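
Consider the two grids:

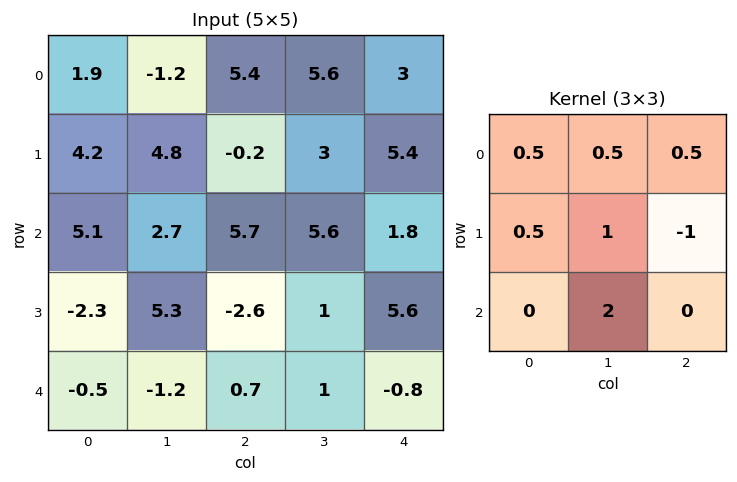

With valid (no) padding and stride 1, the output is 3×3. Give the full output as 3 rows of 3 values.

Output[0,0]: The receptive field on the input at this output position is [1.9 -1.2 5.4 / 4.2 4.8 -0.2 / 5.1 2.7 5.7]. Elementwise product with the kernel and sum: 1.9·0.5 + -1.2·0.5 + 5.4·0.5 + 4.2·0.5 + 4.8·1 + -0.2·-1 + 2.7·2.
Output[0,1]: The receptive field on the input at this output position is [-1.2 5.4 5.6 / 4.8 -0.2 3 / 2.7 5.7 5.6]. Elementwise product with the kernel and sum: -1.2·0.5 + 5.4·0.5 + 5.6·0.5 + 4.8·0.5 + -0.2·1 + 3·-1 + 5.7·2.

15.55 15.5 15.7
14.55 0.05 12.75
11.1 7.45 2.65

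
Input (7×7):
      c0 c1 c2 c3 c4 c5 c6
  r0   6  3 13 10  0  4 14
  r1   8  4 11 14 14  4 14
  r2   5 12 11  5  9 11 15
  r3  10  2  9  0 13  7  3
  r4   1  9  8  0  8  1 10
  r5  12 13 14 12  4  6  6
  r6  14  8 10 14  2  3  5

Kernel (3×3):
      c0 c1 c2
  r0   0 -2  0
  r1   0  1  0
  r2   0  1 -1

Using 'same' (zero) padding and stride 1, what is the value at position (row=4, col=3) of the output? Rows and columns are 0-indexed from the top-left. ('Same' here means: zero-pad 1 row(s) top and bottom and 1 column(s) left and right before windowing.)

The receptive field on the zero-padded input at this output position is [9 0 13 / 8 0 8 / 14 12 4]. Elementwise product with the kernel and sum: 0·-2 + 0·1 + 12·1 + 4·-1.

8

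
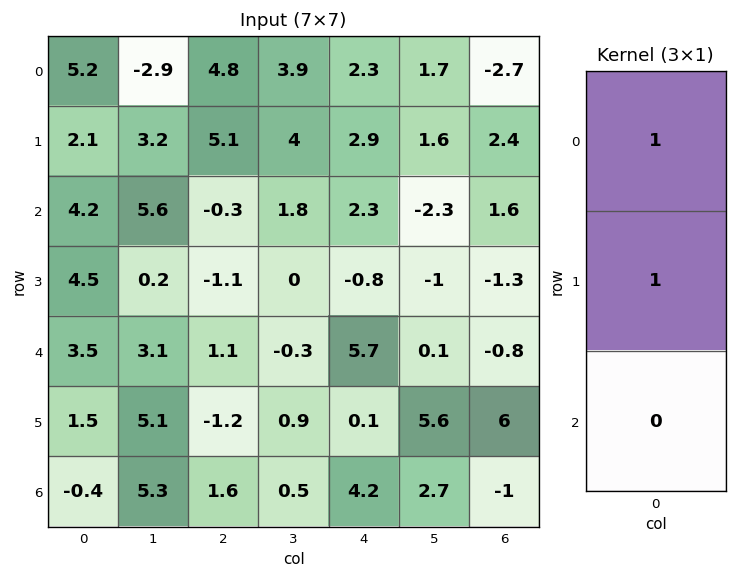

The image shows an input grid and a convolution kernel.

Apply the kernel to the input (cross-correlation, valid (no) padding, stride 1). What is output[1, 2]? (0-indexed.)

4.8

The receptive field on the input at this output position is [5.1 / -0.3 / -1.1]. Elementwise product with the kernel and sum: 5.1·1 + -0.3·1.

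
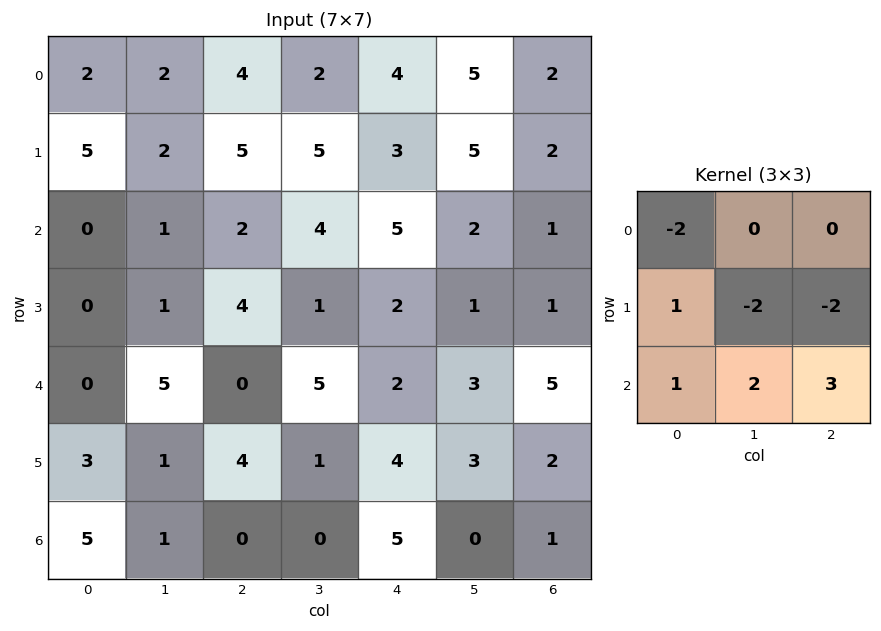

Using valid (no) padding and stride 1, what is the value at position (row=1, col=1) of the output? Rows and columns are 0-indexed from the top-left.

-3

The receptive field on the input at this output position is [2 5 5 / 1 2 4 / 1 4 1]. Elementwise product with the kernel and sum: 2·-2 + 1·1 + 2·-2 + 4·-2 + 1·1 + 4·2 + 1·3.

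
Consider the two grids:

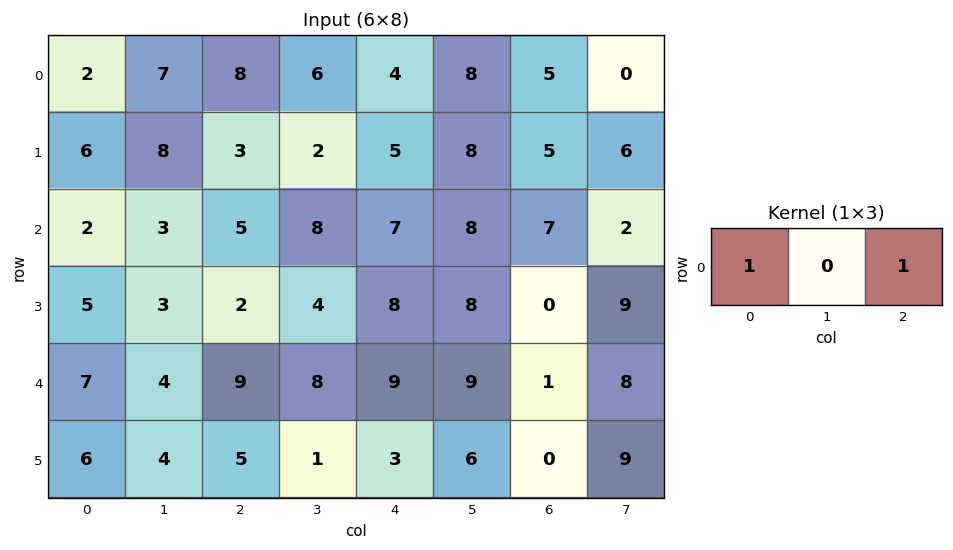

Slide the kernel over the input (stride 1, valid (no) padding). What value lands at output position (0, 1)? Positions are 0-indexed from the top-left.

The receptive field on the input at this output position is [7 8 6]. Elementwise product with the kernel and sum: 7·1 + 6·1.

13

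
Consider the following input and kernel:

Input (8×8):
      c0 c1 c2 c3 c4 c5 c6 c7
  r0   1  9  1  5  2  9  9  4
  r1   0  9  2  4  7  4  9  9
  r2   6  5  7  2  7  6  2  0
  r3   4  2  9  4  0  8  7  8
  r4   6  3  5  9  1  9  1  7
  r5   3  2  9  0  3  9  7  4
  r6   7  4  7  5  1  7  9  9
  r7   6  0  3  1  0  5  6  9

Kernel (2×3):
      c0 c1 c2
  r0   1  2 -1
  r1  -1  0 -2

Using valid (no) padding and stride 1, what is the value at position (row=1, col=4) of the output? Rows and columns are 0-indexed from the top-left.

-5

The receptive field on the input at this output position is [7 4 9 / 7 6 2]. Elementwise product with the kernel and sum: 7·1 + 4·2 + 9·-1 + 7·-1 + 2·-2.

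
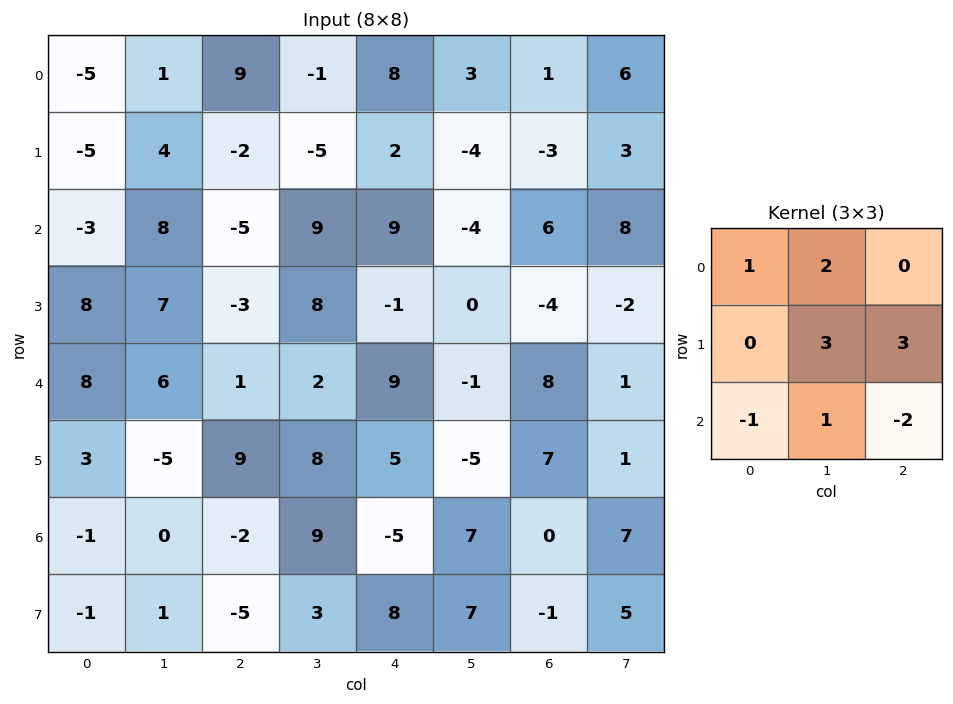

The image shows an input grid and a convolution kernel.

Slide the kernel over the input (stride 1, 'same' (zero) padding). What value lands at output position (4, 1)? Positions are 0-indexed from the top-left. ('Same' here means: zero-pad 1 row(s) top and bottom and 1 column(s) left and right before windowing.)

17

The receptive field on the zero-padded input at this output position is [8 7 -3 / 8 6 1 / 3 -5 9]. Elementwise product with the kernel and sum: 8·1 + 7·2 + 6·3 + 1·3 + 3·-1 + -5·1 + 9·-2.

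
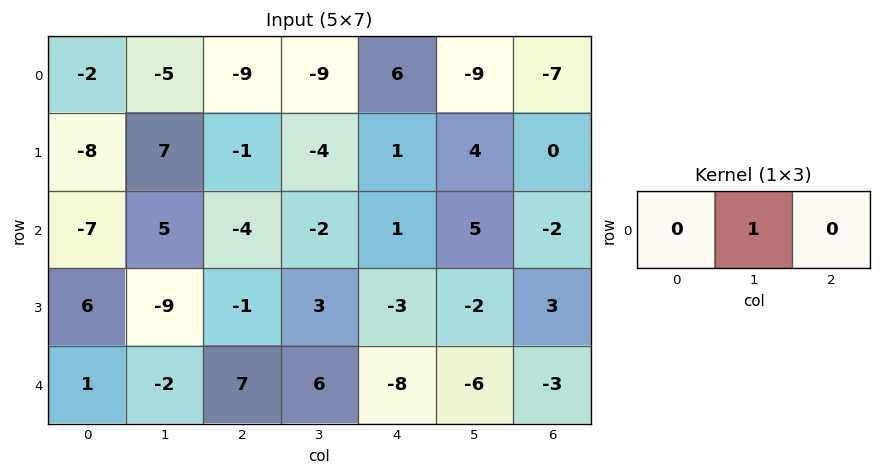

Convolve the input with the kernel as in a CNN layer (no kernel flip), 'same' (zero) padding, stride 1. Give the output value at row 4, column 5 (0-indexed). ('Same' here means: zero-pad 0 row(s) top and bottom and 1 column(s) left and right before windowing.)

The receptive field on the zero-padded input at this output position is [-8 -6 -3]. Elementwise product with the kernel and sum: -6·1.

-6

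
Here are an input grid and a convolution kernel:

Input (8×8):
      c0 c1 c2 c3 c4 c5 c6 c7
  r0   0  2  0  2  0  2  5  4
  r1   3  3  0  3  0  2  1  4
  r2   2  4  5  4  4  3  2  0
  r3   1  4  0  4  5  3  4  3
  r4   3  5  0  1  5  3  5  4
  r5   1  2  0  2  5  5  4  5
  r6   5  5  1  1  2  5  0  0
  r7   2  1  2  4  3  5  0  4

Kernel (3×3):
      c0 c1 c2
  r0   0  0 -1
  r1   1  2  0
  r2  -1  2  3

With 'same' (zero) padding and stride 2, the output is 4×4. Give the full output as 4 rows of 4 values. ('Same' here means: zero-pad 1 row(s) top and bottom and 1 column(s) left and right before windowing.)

15 8 5 24
15 19 25 17
10 5 31 28
15 20 17 7

Output[0,0]: The receptive field on the zero-padded input at this output position is [0 0 0 / 0 0 2 / 0 3 3]. Elementwise product with the kernel and sum: 0·-1 + 0·1 + 0·2 + 0·-1 + 3·2 + 3·3.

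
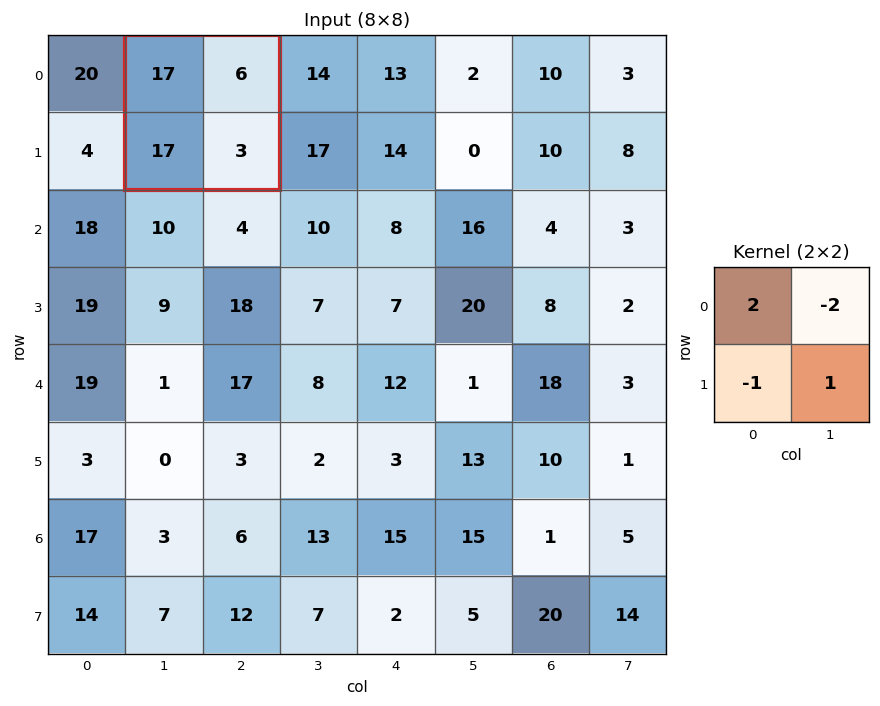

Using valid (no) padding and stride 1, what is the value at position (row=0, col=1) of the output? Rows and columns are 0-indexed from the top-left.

8

The receptive field on the input at this output position is [17 6 / 17 3]. Elementwise product with the kernel and sum: 17·2 + 6·-2 + 17·-1 + 3·1.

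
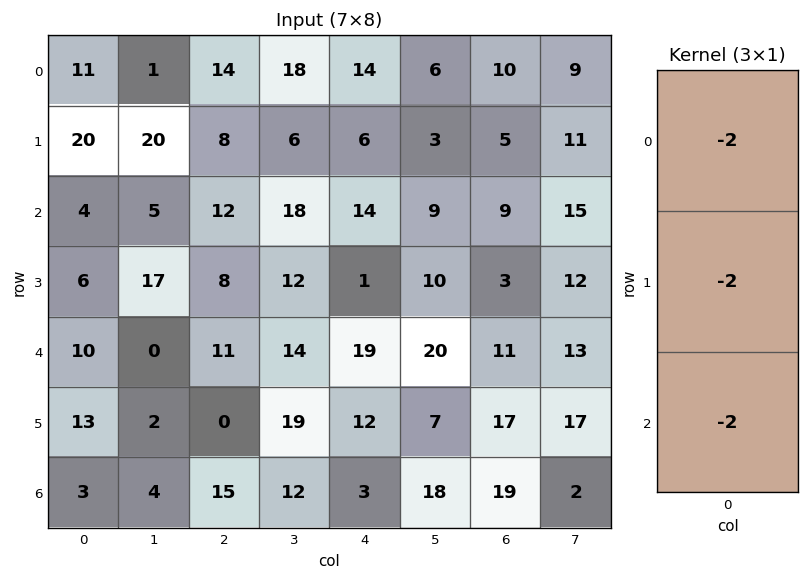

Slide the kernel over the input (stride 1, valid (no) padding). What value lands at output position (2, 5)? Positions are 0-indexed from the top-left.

-78

The receptive field on the input at this output position is [9 / 10 / 20]. Elementwise product with the kernel and sum: 9·-2 + 10·-2 + 20·-2.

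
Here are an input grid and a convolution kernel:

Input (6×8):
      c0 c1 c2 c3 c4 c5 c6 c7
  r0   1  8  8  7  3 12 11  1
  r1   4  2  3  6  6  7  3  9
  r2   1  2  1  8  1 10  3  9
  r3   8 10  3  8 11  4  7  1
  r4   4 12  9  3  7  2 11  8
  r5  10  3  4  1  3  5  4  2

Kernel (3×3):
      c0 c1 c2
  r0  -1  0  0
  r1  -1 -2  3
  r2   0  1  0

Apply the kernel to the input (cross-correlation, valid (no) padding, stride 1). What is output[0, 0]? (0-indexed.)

The receptive field on the input at this output position is [1 8 8 / 4 2 3 / 1 2 1]. Elementwise product with the kernel and sum: 1·-1 + 4·-1 + 2·-2 + 3·3 + 2·1.

2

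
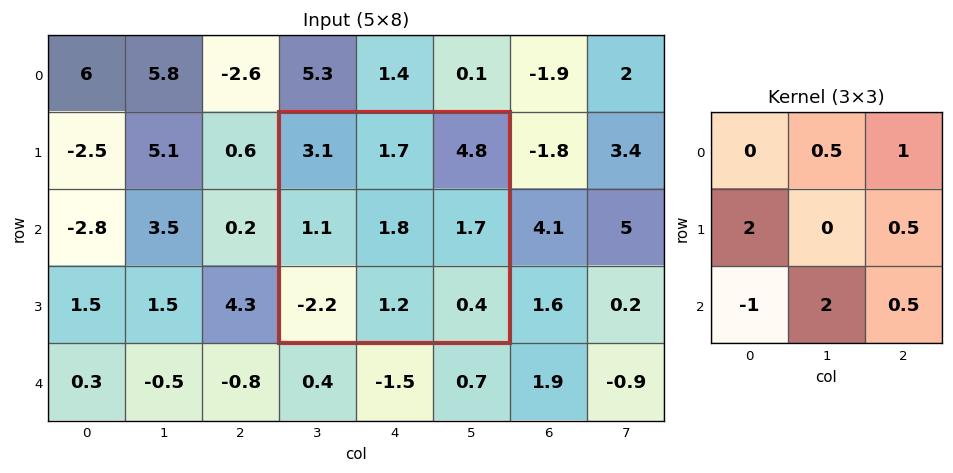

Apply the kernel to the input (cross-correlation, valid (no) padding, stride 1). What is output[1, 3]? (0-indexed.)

13.5

The receptive field on the input at this output position is [3.1 1.7 4.8 / 1.1 1.8 1.7 / -2.2 1.2 0.4]. Elementwise product with the kernel and sum: 1.7·0.5 + 4.8·1 + 1.1·2 + 1.7·0.5 + -2.2·-1 + 1.2·2 + 0.4·0.5.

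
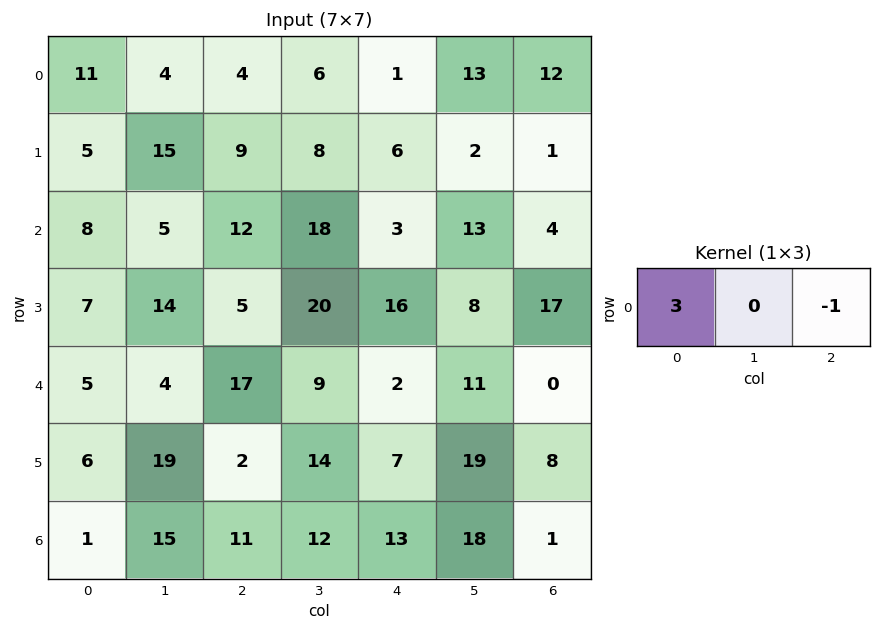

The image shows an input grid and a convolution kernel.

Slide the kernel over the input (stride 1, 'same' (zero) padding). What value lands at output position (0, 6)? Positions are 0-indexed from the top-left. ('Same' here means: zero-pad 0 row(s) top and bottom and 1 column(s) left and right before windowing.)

The receptive field on the zero-padded input at this output position is [13 12 0]. Elementwise product with the kernel and sum: 13·3 + 0·-1.

39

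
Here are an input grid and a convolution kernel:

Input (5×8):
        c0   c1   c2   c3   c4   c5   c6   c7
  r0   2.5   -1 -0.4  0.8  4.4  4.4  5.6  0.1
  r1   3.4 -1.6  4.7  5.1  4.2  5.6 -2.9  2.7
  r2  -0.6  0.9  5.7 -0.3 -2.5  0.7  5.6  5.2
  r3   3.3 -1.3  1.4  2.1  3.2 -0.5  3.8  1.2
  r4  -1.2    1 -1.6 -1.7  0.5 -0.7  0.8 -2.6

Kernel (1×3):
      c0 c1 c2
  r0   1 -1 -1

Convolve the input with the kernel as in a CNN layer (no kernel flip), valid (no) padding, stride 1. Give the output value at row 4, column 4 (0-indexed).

The receptive field on the input at this output position is [0.5 -0.7 0.8]. Elementwise product with the kernel and sum: 0.5·1 + -0.7·-1 + 0.8·-1.

0.4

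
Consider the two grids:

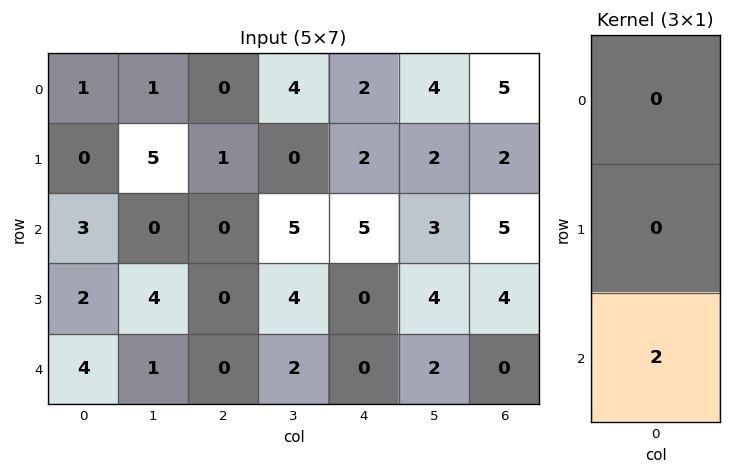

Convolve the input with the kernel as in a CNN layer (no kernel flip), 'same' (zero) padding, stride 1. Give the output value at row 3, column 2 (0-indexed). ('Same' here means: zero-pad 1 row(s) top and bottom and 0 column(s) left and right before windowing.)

0

The receptive field on the zero-padded input at this output position is [0 / 0 / 0]. Elementwise product with the kernel and sum: 0·2.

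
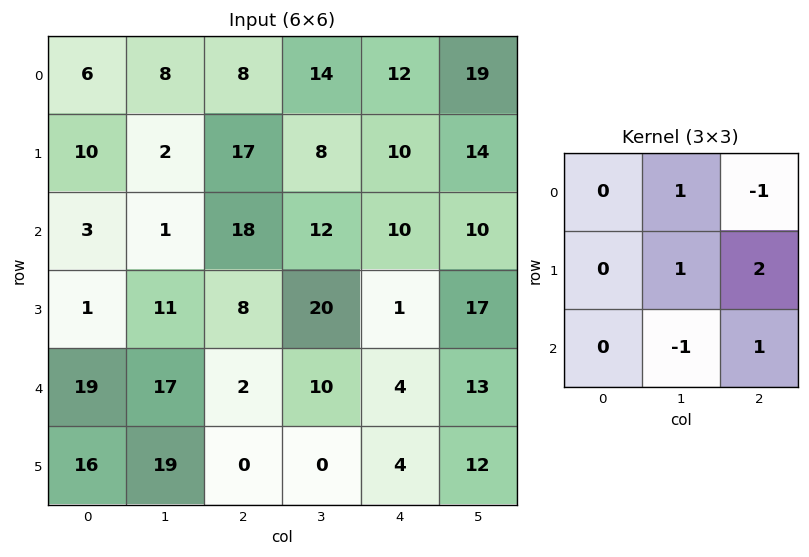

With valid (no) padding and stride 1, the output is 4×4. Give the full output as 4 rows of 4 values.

53 21 28 31
19 63 11 42
-5 62 18 44
5 10 41 22

Output[0,0]: The receptive field on the input at this output position is [6 8 8 / 10 2 17 / 3 1 18]. Elementwise product with the kernel and sum: 8·1 + 8·-1 + 2·1 + 17·2 + 1·-1 + 18·1.
Output[0,1]: The receptive field on the input at this output position is [8 8 14 / 2 17 8 / 1 18 12]. Elementwise product with the kernel and sum: 8·1 + 14·-1 + 17·1 + 8·2 + 18·-1 + 12·1.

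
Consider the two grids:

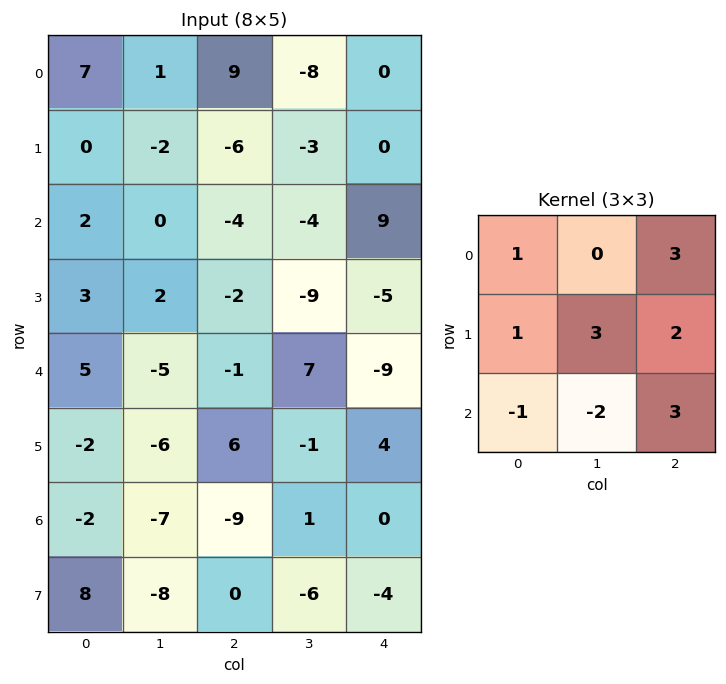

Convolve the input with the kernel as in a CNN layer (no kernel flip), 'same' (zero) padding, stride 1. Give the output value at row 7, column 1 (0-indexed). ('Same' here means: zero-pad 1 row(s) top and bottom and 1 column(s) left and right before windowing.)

The receptive field on the zero-padded input at this output position is [-2 -7 -9 / 8 -8 0 / 0 0 0]. Elementwise product with the kernel and sum: -2·1 + -9·3 + 8·1 + -8·3 + 0·2 + 0·-1 + 0·-2 + 0·3.

-45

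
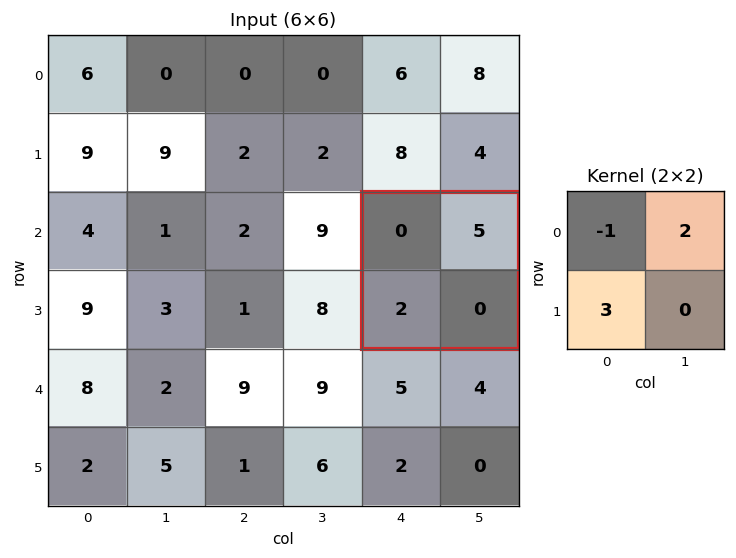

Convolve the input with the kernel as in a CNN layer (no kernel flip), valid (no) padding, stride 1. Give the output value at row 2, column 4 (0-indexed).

The receptive field on the input at this output position is [0 5 / 2 0]. Elementwise product with the kernel and sum: 0·-1 + 5·2 + 2·3.

16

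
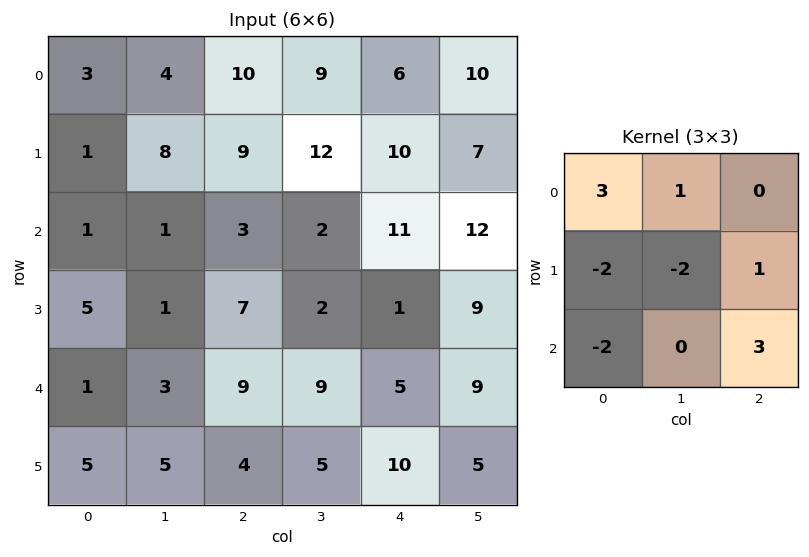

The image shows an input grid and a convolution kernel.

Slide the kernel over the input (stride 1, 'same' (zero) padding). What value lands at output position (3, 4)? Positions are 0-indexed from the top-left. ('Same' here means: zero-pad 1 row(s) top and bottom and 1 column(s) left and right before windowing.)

The receptive field on the zero-padded input at this output position is [2 11 12 / 2 1 9 / 9 5 9]. Elementwise product with the kernel and sum: 2·3 + 11·1 + 2·-2 + 1·-2 + 9·1 + 9·-2 + 9·3.

29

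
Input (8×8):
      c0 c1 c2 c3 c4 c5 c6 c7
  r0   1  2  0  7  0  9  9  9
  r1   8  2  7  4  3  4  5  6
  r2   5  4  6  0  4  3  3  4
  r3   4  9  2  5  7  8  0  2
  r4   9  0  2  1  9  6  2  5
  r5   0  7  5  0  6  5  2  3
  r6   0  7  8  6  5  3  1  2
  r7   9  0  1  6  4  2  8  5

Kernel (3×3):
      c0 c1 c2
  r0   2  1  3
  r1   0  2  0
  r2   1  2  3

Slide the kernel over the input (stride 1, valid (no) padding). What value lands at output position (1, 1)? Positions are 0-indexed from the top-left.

63

The receptive field on the input at this output position is [2 7 4 / 4 6 0 / 9 2 5]. Elementwise product with the kernel and sum: 2·2 + 7·1 + 4·3 + 6·2 + 9·1 + 2·2 + 5·3.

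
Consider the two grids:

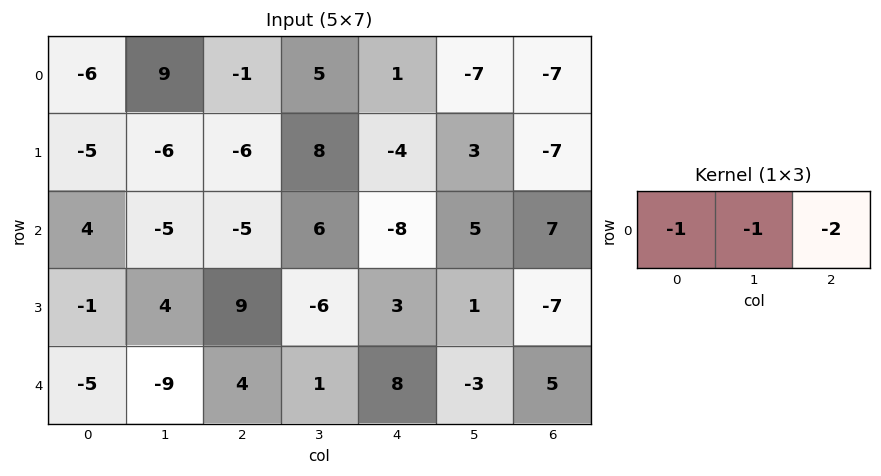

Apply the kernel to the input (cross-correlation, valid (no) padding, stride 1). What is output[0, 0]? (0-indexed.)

-1

The receptive field on the input at this output position is [-6 9 -1]. Elementwise product with the kernel and sum: -6·-1 + 9·-1 + -1·-2.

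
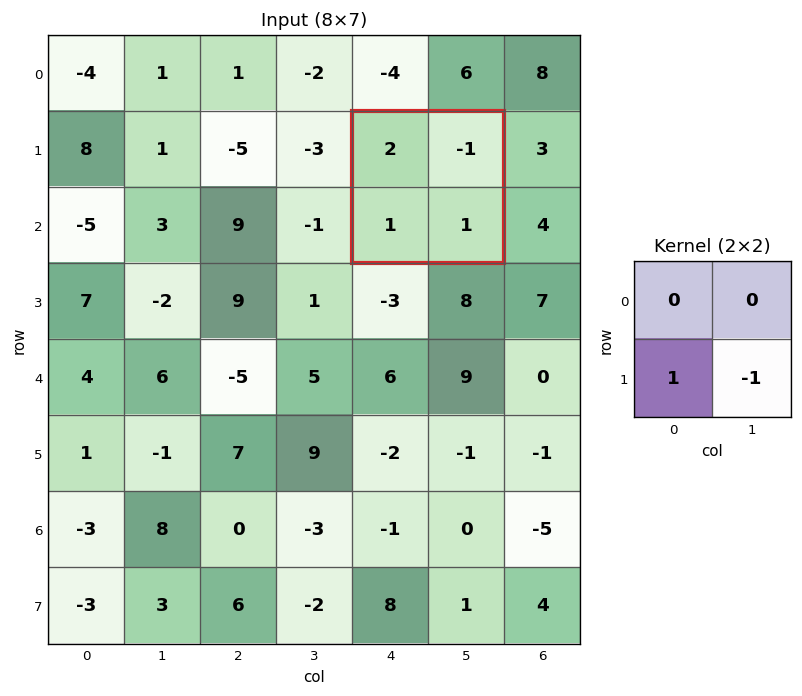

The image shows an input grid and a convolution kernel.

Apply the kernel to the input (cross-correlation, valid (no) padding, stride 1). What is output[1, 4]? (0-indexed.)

0

The receptive field on the input at this output position is [2 -1 / 1 1]. Elementwise product with the kernel and sum: 1·1 + 1·-1.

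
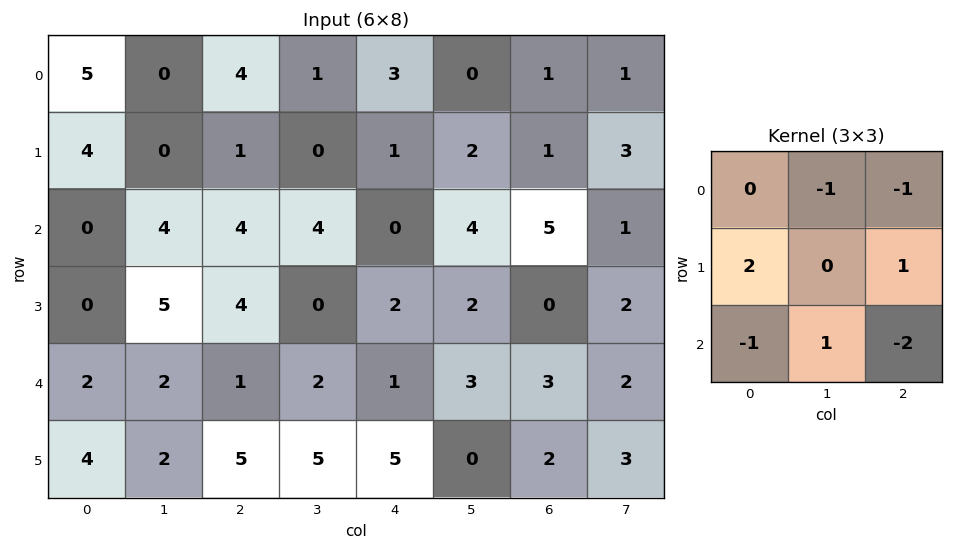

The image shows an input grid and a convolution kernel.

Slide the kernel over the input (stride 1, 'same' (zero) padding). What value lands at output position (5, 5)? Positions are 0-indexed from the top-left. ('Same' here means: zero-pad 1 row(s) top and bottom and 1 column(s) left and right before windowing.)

6

The receptive field on the zero-padded input at this output position is [1 3 3 / 5 0 2 / 0 0 0]. Elementwise product with the kernel and sum: 3·-1 + 3·-1 + 5·2 + 2·1 + 0·-1 + 0·1 + 0·-2.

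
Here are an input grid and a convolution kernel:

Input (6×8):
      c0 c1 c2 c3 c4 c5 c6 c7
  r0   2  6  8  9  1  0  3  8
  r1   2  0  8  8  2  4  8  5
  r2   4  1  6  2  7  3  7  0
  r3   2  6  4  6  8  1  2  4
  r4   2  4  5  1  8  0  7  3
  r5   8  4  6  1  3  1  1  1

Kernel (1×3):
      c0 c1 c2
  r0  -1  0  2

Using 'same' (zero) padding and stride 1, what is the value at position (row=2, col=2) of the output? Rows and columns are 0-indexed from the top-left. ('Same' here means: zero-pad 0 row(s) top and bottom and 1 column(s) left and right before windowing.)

The receptive field on the zero-padded input at this output position is [1 6 2]. Elementwise product with the kernel and sum: 1·-1 + 2·2.

3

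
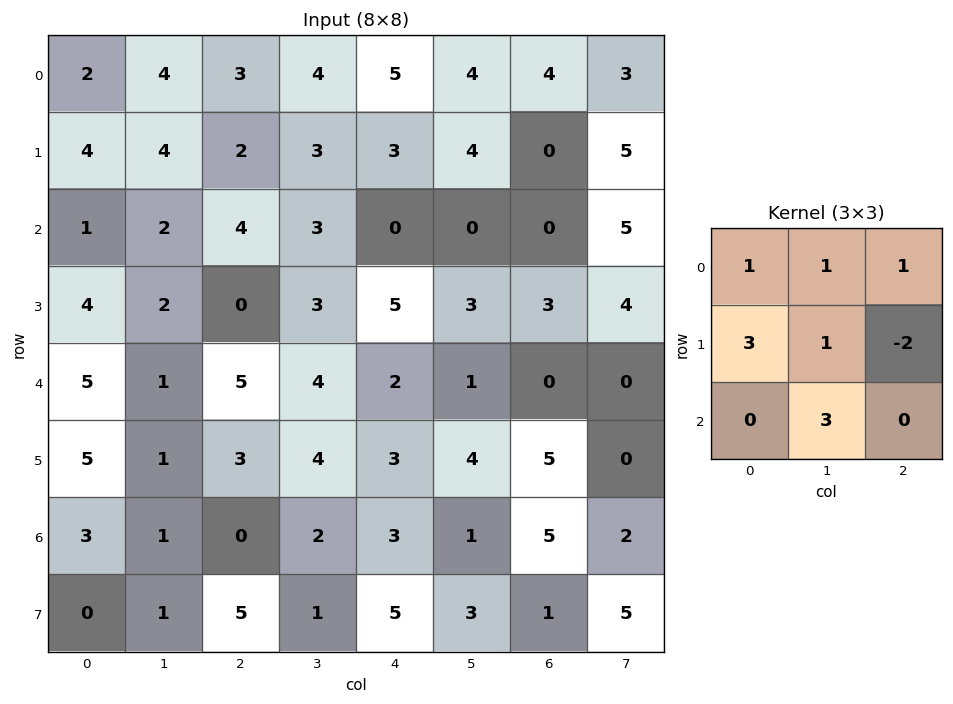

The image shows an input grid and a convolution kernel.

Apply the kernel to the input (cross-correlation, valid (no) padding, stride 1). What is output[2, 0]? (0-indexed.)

24

The receptive field on the input at this output position is [1 2 4 / 4 2 0 / 5 1 5]. Elementwise product with the kernel and sum: 1·1 + 2·1 + 4·1 + 4·3 + 2·1 + 0·-2 + 1·3.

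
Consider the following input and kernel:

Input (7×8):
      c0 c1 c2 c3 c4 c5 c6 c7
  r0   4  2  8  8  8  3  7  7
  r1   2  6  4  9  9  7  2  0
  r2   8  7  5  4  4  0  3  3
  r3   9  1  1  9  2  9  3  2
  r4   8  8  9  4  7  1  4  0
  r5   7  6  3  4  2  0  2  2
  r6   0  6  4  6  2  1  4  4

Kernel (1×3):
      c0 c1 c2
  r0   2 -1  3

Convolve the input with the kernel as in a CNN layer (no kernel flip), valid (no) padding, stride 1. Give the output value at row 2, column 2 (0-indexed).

The receptive field on the input at this output position is [5 4 4]. Elementwise product with the kernel and sum: 5·2 + 4·-1 + 4·3.

18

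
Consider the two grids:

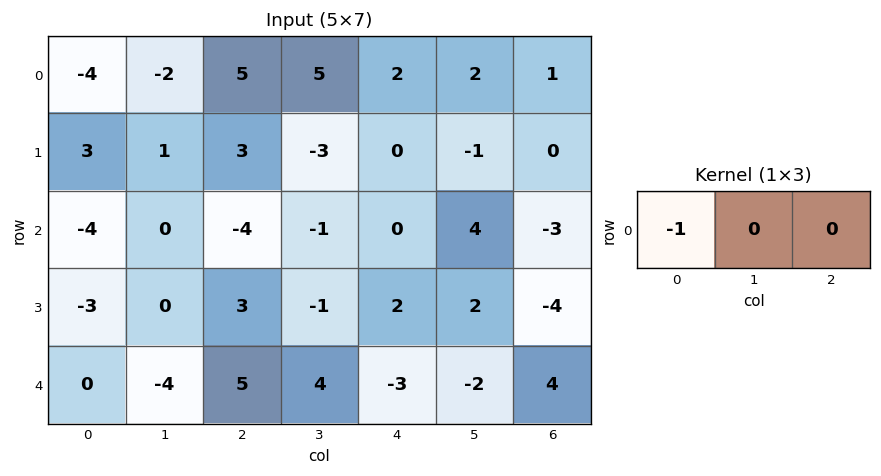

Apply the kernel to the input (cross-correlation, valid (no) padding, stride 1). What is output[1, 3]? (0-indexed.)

3

The receptive field on the input at this output position is [-3 0 -1]. Elementwise product with the kernel and sum: -3·-1.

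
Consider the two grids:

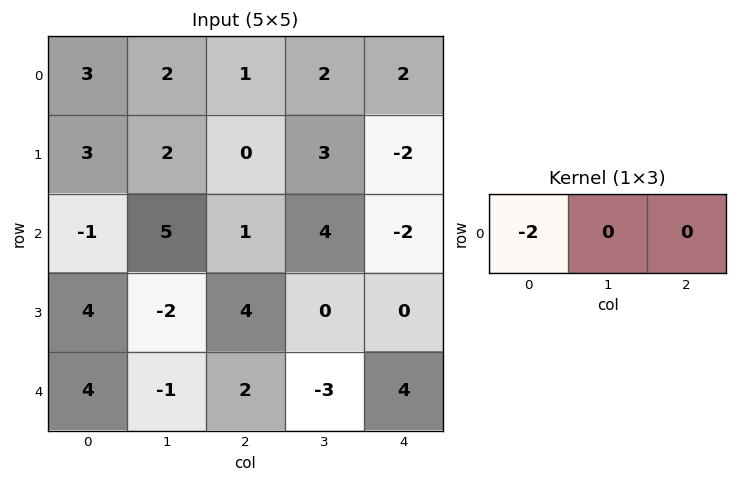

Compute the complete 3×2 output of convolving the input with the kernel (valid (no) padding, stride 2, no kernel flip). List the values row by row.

-6 -2
2 -2
-8 -4

Output[0,0]: The receptive field on the input at this output position is [3 2 1]. Elementwise product with the kernel and sum: 3·-2.
Output[0,1]: The receptive field on the input at this output position is [1 2 2]. Elementwise product with the kernel and sum: 1·-2.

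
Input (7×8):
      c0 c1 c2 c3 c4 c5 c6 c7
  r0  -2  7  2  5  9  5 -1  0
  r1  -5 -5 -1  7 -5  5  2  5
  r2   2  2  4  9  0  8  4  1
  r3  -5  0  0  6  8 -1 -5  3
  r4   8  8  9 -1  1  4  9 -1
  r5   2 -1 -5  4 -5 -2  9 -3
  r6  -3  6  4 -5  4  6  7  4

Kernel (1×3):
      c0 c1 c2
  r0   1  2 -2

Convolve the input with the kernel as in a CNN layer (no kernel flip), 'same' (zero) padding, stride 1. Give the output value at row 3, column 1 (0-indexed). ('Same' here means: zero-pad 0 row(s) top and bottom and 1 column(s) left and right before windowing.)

-5

The receptive field on the zero-padded input at this output position is [-5 0 0]. Elementwise product with the kernel and sum: -5·1 + 0·2 + 0·-2.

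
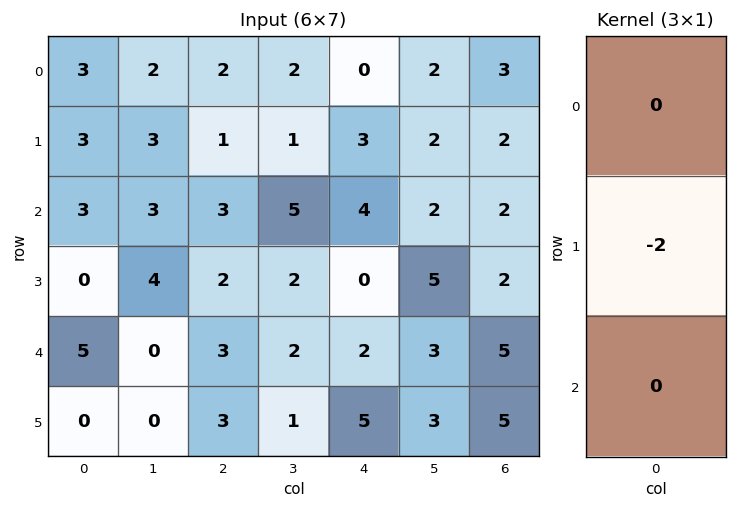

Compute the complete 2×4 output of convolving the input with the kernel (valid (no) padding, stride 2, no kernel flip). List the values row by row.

Output[0,0]: The receptive field on the input at this output position is [3 / 3 / 3]. Elementwise product with the kernel and sum: 3·-2.

-6 -2 -6 -4
0 -4 0 -4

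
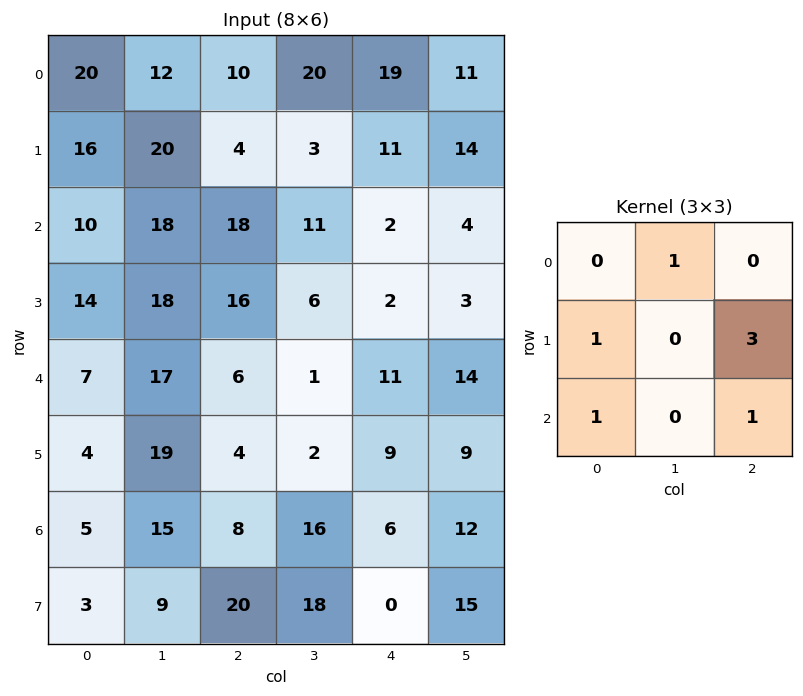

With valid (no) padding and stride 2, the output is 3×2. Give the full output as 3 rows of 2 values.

Output[0,0]: The receptive field on the input at this output position is [20 12 10 / 16 20 4 / 10 18 18]. Elementwise product with the kernel and sum: 12·1 + 16·1 + 4·3 + 10·1 + 18·1.
Output[0,1]: The receptive field on the input at this output position is [10 20 19 / 4 3 11 / 18 11 2]. Elementwise product with the kernel and sum: 20·1 + 4·1 + 11·3 + 18·1 + 2·1.

68 77
93 50
46 46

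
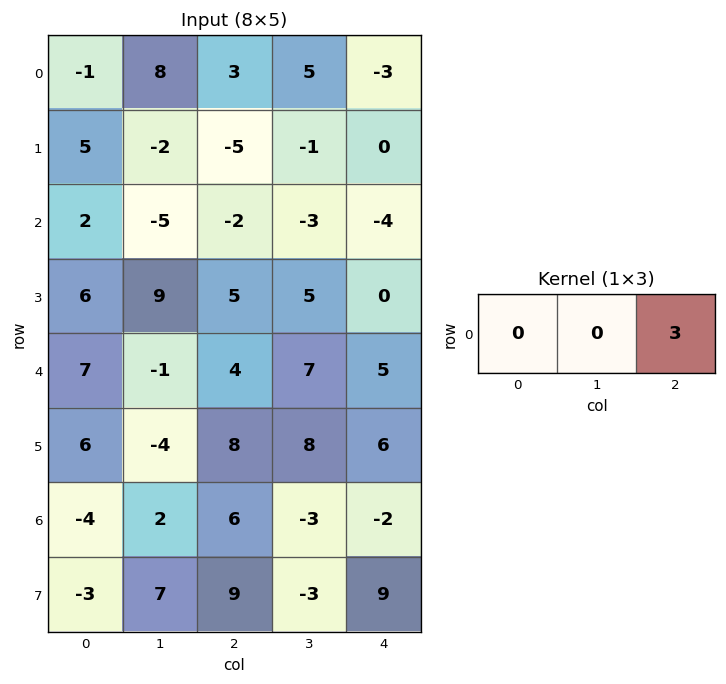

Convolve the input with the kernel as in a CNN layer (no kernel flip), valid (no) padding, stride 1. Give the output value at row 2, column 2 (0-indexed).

The receptive field on the input at this output position is [-2 -3 -4]. Elementwise product with the kernel and sum: -4·3.

-12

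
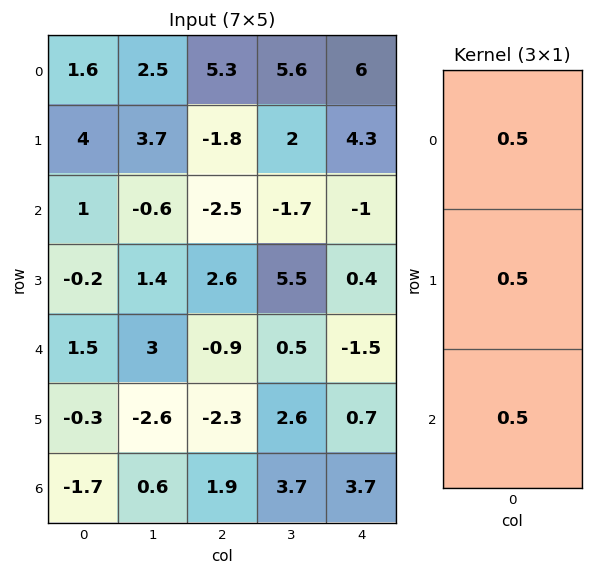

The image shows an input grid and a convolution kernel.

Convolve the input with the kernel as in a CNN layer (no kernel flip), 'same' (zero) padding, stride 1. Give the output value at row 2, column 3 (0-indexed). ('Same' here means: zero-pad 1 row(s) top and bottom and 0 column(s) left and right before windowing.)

2.9

The receptive field on the zero-padded input at this output position is [2 / -1.7 / 5.5]. Elementwise product with the kernel and sum: 2·0.5 + -1.7·0.5 + 5.5·0.5.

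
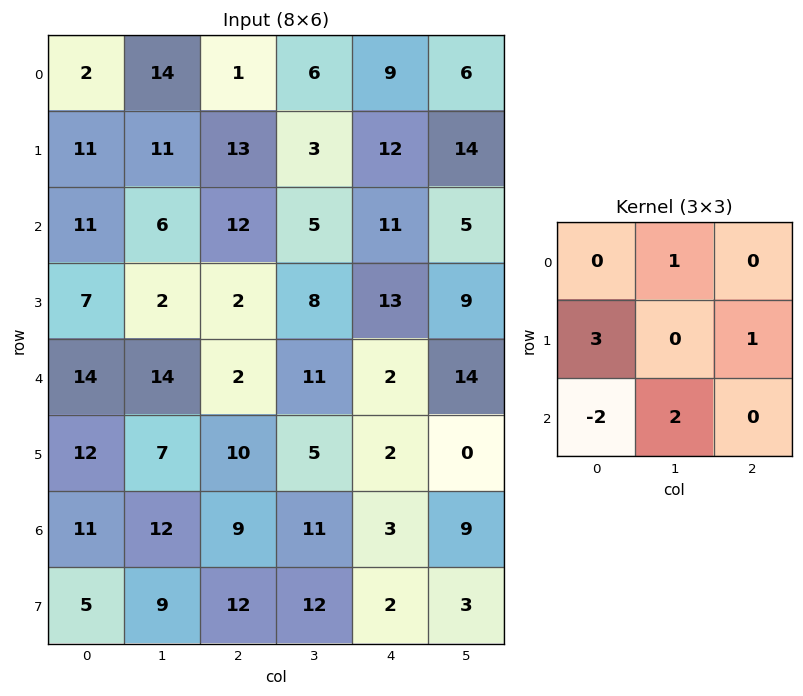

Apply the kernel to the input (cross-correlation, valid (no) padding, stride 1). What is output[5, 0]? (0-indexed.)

The receptive field on the input at this output position is [12 7 10 / 11 12 9 / 5 9 12]. Elementwise product with the kernel and sum: 7·1 + 11·3 + 9·1 + 5·-2 + 9·2.

57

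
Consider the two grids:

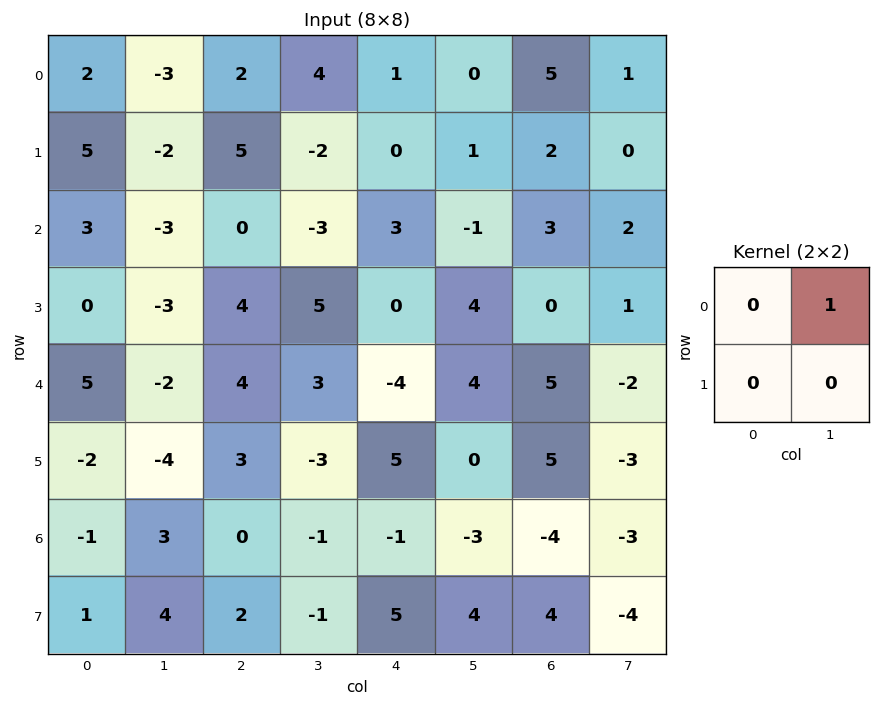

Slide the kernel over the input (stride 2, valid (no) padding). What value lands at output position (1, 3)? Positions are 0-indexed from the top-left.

2

The receptive field on the input at this output position is [3 2 / 0 1]. Elementwise product with the kernel and sum: 2·1.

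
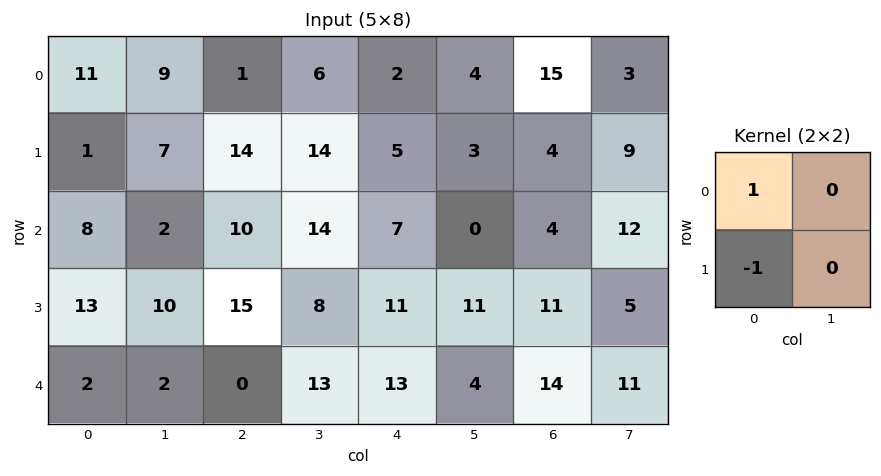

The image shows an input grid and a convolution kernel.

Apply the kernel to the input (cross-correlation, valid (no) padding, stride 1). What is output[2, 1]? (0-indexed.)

-8

The receptive field on the input at this output position is [2 10 / 10 15]. Elementwise product with the kernel and sum: 2·1 + 10·-1.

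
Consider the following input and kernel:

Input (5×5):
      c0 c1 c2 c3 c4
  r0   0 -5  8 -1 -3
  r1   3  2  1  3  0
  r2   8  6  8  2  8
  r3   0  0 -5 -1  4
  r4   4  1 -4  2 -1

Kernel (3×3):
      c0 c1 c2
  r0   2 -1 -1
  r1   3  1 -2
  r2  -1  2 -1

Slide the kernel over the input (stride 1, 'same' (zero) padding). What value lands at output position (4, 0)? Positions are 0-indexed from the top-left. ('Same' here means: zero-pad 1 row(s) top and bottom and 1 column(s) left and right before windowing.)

2

The receptive field on the zero-padded input at this output position is [0 0 0 / 0 4 1 / 0 0 0]. Elementwise product with the kernel and sum: 0·2 + 0·-1 + 0·-1 + 0·3 + 4·1 + 1·-2 + 0·-1 + 0·2 + 0·-1.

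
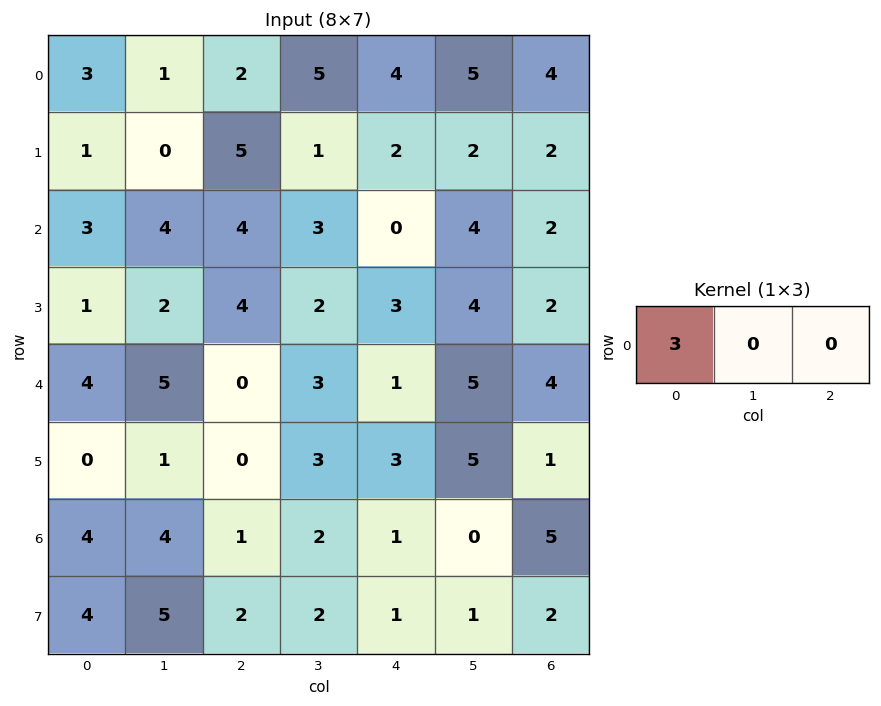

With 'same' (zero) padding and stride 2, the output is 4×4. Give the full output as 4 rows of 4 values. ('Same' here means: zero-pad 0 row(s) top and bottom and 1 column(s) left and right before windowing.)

0 3 15 15
0 12 9 12
0 15 9 15
0 12 6 0

Output[0,0]: The receptive field on the zero-padded input at this output position is [0 3 1]. Elementwise product with the kernel and sum: 0·3.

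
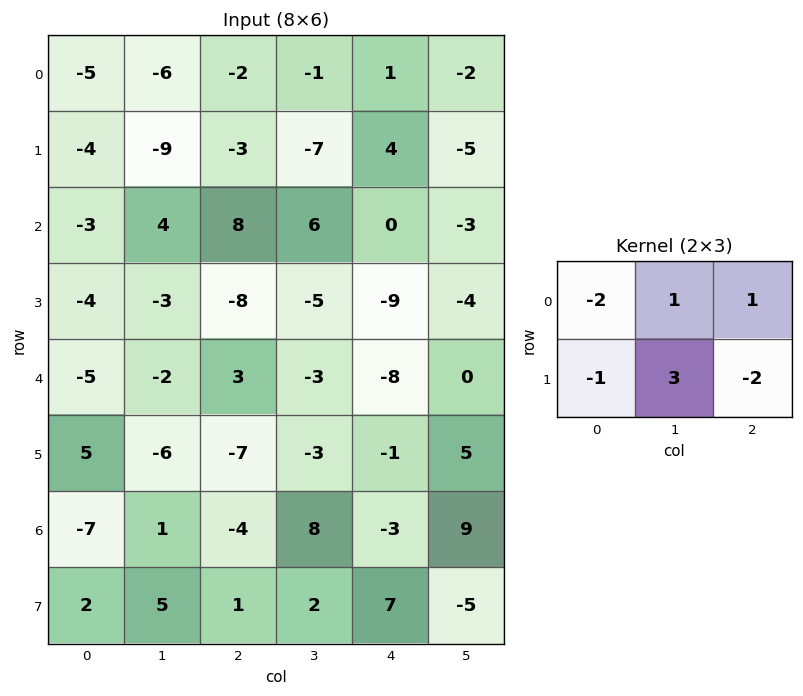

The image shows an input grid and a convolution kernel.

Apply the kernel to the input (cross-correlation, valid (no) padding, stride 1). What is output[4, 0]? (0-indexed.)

2

The receptive field on the input at this output position is [-5 -2 3 / 5 -6 -7]. Elementwise product with the kernel and sum: -5·-2 + -2·1 + 3·1 + 5·-1 + -6·3 + -7·-2.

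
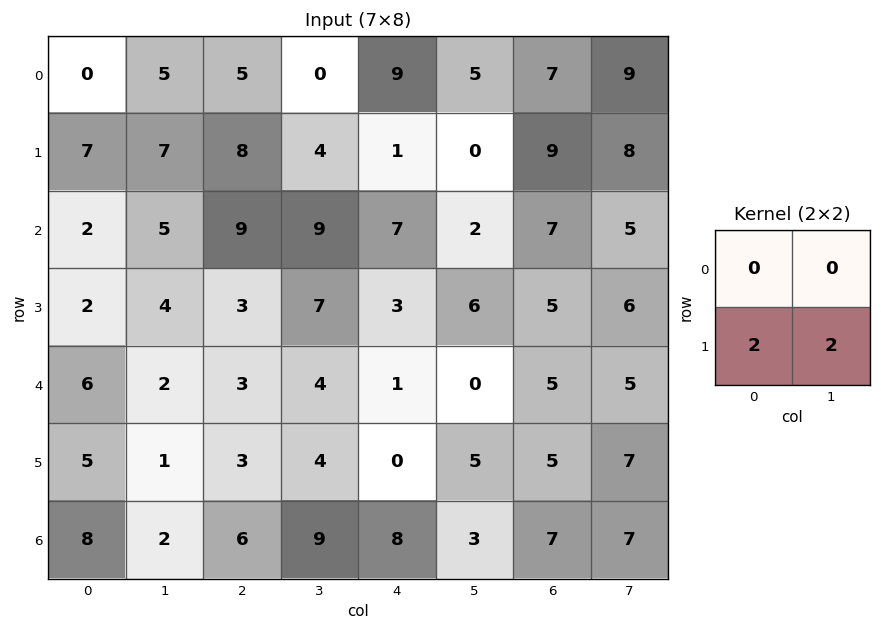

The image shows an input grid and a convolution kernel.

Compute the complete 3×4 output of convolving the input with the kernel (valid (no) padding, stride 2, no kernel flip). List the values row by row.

Output[0,0]: The receptive field on the input at this output position is [0 5 / 7 7]. Elementwise product with the kernel and sum: 7·2 + 7·2.
Output[0,1]: The receptive field on the input at this output position is [5 0 / 8 4]. Elementwise product with the kernel and sum: 8·2 + 4·2.

28 24 2 34
12 20 18 22
12 14 10 24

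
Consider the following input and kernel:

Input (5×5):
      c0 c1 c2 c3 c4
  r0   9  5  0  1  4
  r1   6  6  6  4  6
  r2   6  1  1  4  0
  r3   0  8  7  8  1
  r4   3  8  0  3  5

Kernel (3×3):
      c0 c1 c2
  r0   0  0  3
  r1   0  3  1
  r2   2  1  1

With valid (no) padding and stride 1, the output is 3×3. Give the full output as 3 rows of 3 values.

Output[0,0]: The receptive field on the input at this output position is [9 5 0 / 6 6 6 / 6 1 1]. Elementwise product with the kernel and sum: 0·3 + 6·3 + 6·1 + 6·2 + 1·1 + 1·1.

38 32 36
37 50 53
48 60 33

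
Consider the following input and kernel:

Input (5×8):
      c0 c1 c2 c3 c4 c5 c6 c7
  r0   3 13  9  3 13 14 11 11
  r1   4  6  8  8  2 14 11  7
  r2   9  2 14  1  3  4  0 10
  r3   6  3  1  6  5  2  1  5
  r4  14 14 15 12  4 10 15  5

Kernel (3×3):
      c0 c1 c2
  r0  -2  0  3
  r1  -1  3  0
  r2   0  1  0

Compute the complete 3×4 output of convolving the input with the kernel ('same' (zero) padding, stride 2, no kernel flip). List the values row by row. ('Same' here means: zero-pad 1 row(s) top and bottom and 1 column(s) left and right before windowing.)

Output[0,0]: The receptive field on the zero-padded input at this output position is [0 0 0 / 0 3 13 / 0 4 6]. Elementwise product with the kernel and sum: 0·-2 + 0·3 + 0·-1 + 3·3 + 4·1.
Output[0,1]: The receptive field on the zero-padded input at this output position is [0 0 0 / 13 9 3 / 6 8 8]. Elementwise product with the kernel and sum: 0·-2 + 0·3 + 13·-1 + 9·3 + 8·1.

13 22 38 30
51 53 39 -10
51 43 -6 46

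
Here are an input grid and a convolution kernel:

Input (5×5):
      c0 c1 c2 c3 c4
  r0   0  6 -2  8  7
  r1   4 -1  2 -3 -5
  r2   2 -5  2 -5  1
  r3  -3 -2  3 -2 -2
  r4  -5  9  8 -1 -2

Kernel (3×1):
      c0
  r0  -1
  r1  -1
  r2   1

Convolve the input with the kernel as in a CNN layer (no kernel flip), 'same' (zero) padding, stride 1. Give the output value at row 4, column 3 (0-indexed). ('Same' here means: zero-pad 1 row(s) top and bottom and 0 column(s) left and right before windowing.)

The receptive field on the zero-padded input at this output position is [-2 / -1 / 0]. Elementwise product with the kernel and sum: -2·-1 + -1·-1 + 0·1.

3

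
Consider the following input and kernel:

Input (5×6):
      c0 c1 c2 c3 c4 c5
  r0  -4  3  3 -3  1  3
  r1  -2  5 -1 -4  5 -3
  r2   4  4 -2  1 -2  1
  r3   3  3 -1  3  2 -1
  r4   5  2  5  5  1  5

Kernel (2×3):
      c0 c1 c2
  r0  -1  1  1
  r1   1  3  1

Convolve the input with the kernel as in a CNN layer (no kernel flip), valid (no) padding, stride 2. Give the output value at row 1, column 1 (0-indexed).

The receptive field on the input at this output position is [-2 1 -2 / -1 3 2]. Elementwise product with the kernel and sum: -2·-1 + 1·1 + -2·1 + -1·1 + 3·3 + 2·1.

11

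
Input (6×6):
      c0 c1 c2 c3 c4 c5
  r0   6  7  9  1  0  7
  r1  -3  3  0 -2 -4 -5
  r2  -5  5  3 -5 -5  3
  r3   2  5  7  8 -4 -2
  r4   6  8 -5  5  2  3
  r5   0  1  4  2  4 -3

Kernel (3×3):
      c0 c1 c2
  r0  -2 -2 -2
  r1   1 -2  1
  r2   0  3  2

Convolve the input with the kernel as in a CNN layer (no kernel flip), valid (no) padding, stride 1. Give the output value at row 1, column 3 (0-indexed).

14

The receptive field on the input at this output position is [-2 -4 -5 / -5 -5 3 / 8 -4 -2]. Elementwise product with the kernel and sum: -2·-2 + -4·-2 + -5·-2 + -5·1 + -5·-2 + 3·1 + -4·3 + -2·2.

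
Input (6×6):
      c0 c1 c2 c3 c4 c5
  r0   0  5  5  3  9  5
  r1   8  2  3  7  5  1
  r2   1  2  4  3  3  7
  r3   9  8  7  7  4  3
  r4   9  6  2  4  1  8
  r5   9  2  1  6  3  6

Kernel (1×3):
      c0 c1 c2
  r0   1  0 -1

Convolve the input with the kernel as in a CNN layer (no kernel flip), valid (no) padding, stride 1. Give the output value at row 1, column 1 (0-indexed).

The receptive field on the input at this output position is [2 3 7]. Elementwise product with the kernel and sum: 2·1 + 7·-1.

-5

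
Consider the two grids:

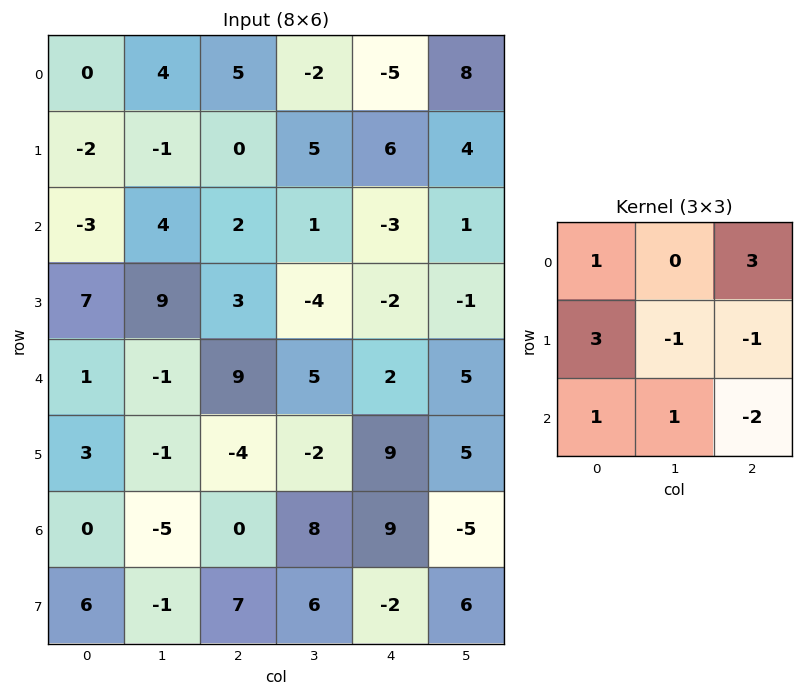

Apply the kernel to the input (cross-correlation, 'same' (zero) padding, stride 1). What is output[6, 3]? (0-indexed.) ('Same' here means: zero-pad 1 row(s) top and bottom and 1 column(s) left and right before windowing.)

23

The receptive field on the zero-padded input at this output position is [-4 -2 9 / 0 8 9 / 7 6 -2]. Elementwise product with the kernel and sum: -4·1 + 9·3 + 0·3 + 8·-1 + 9·-1 + 7·1 + 6·1 + -2·-2.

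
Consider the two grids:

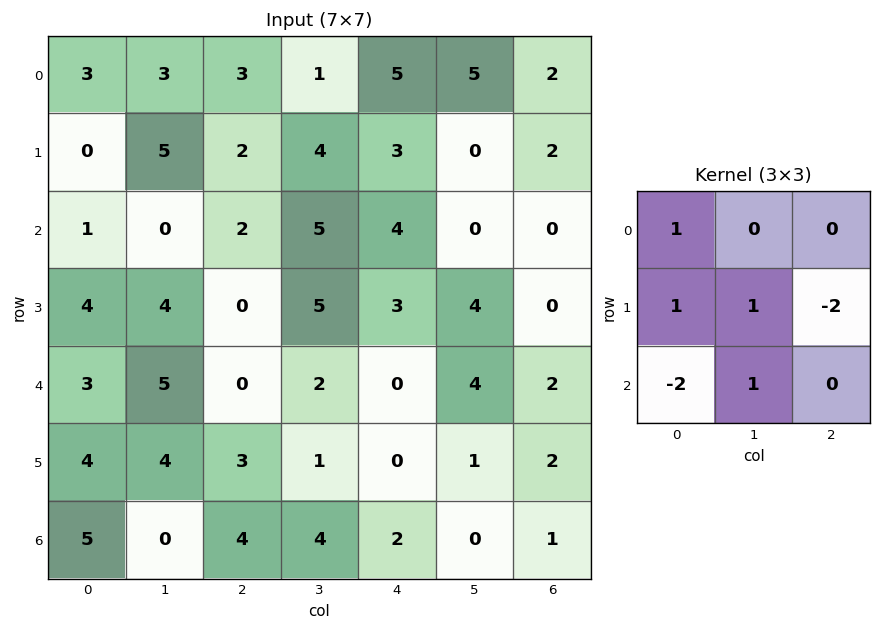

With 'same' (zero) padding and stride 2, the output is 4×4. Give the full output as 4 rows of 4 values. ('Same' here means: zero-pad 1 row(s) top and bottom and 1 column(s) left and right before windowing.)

Output[0,0]: The receptive field on the zero-padded input at this output position is [0 0 0 / 0 3 3 / 0 0 5]. Elementwise product with the kernel and sum: 0·1 + 0·1 + 3·1 + 3·-2 + 0·-2 + 0·1.

-3 -4 -9 9
5 -11 6 -8
-3 0 -3 10
5 0 7 2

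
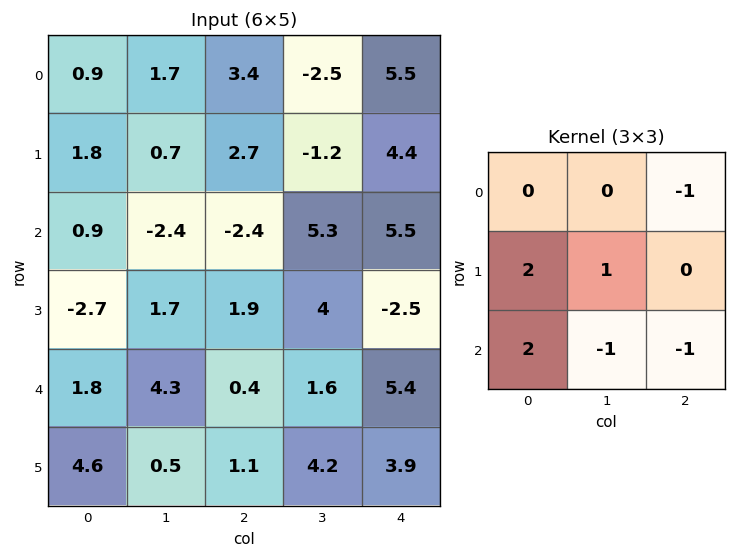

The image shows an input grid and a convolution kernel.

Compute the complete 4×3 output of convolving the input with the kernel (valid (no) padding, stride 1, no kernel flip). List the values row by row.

Output[0,0]: The receptive field on the input at this output position is [0.9 1.7 3.4 / 1.8 0.7 2.7 / 0.9 -2.4 -2.4]. Elementwise product with the kernel and sum: 3.4·-1 + 1.8·2 + 0.7·1 + 0.9·2 + -2.4·-1 + -2.4·-1.
Output[0,1]: The receptive field on the input at this output position is [1.7 3.4 -2.5 / 0.7 2.7 -1.2 / -2.4 -2.4 5.3]. Elementwise product with the kernel and sum: -2.5·-1 + 0.7·2 + 2.7·1 + -2.4·2 + -2.4·-1 + 5.3·-1.

7.5 -1.1 -16.9
-12.3 -8.5 -1.6
-2.4 6.6 -3.9
13.6 0.7 -1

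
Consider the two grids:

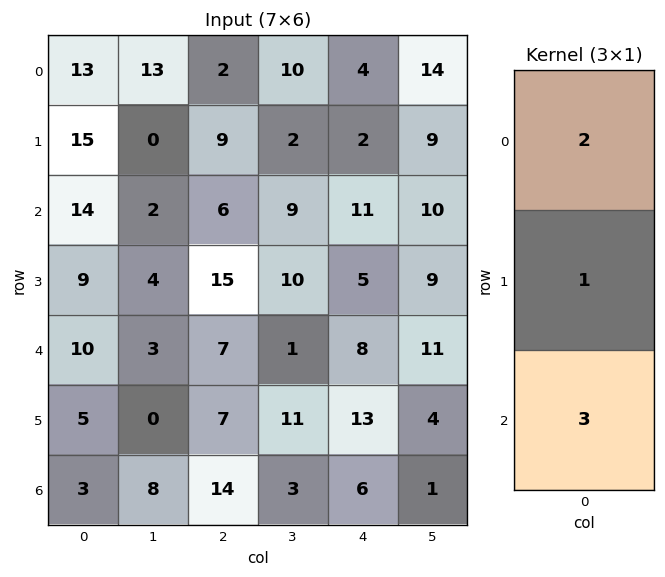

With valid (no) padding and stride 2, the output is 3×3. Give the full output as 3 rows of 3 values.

Output[0,0]: The receptive field on the input at this output position is [13 / 15 / 14]. Elementwise product with the kernel and sum: 13·2 + 15·1 + 14·3.

83 31 43
67 48 51
34 63 47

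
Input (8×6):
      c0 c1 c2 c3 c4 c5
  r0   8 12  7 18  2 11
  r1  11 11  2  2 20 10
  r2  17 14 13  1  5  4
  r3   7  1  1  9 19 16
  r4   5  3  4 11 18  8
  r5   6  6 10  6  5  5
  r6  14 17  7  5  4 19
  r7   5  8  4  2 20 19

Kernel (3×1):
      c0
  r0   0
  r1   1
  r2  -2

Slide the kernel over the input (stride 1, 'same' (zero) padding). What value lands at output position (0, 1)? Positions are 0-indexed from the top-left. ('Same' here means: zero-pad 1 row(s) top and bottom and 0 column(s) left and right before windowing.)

The receptive field on the zero-padded input at this output position is [0 / 12 / 11]. Elementwise product with the kernel and sum: 12·1 + 11·-2.

-10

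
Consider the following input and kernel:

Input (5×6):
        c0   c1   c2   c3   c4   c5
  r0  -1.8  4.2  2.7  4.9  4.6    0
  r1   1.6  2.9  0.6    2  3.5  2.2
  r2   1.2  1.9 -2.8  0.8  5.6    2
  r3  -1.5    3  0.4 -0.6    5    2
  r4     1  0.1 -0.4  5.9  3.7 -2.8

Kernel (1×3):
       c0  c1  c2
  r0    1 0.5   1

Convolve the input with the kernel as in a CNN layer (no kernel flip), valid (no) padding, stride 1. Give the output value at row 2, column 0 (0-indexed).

-0.65

The receptive field on the input at this output position is [1.2 1.9 -2.8]. Elementwise product with the kernel and sum: 1.2·1 + 1.9·0.5 + -2.8·1.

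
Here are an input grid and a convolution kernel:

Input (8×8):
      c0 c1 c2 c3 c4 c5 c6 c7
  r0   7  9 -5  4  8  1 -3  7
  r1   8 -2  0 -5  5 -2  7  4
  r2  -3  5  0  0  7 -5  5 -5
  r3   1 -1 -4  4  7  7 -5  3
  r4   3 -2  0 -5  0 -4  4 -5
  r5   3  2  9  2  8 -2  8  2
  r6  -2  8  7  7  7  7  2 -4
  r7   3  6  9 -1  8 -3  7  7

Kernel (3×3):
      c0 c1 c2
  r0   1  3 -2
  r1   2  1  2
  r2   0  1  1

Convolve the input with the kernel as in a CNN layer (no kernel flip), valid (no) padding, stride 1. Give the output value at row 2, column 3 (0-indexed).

56

The receptive field on the input at this output position is [0 7 -5 / 4 7 7 / -5 0 -4]. Elementwise product with the kernel and sum: 0·1 + 7·3 + -5·-2 + 4·2 + 7·1 + 7·2 + 0·1 + -4·1.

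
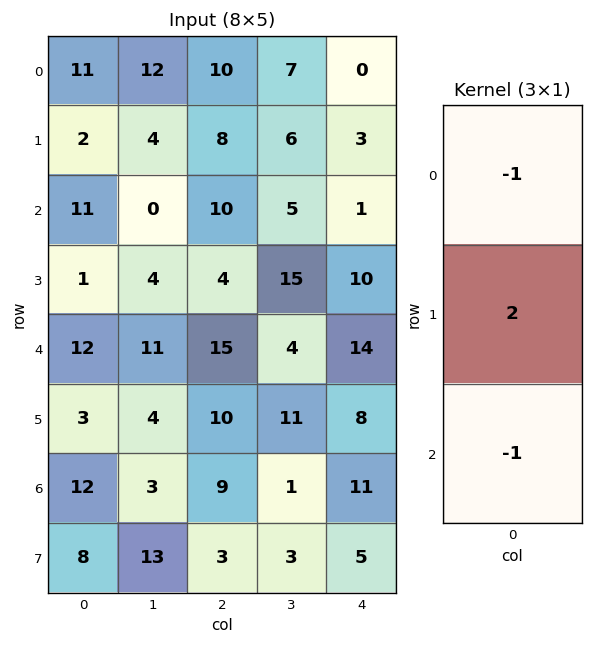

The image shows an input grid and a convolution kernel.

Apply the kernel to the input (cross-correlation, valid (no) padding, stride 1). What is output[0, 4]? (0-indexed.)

The receptive field on the input at this output position is [0 / 3 / 1]. Elementwise product with the kernel and sum: 0·-1 + 3·2 + 1·-1.

5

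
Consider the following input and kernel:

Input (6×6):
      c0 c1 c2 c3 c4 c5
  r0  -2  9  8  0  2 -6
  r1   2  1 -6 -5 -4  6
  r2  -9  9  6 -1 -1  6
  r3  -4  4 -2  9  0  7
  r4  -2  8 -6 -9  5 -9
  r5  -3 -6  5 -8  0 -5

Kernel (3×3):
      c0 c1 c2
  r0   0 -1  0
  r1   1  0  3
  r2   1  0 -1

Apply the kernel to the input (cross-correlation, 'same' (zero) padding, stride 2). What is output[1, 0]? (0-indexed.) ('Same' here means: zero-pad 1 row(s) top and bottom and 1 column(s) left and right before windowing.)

21

The receptive field on the zero-padded input at this output position is [0 2 1 / 0 -9 9 / 0 -4 4]. Elementwise product with the kernel and sum: 2·-1 + 0·1 + 9·3 + 0·1 + 4·-1.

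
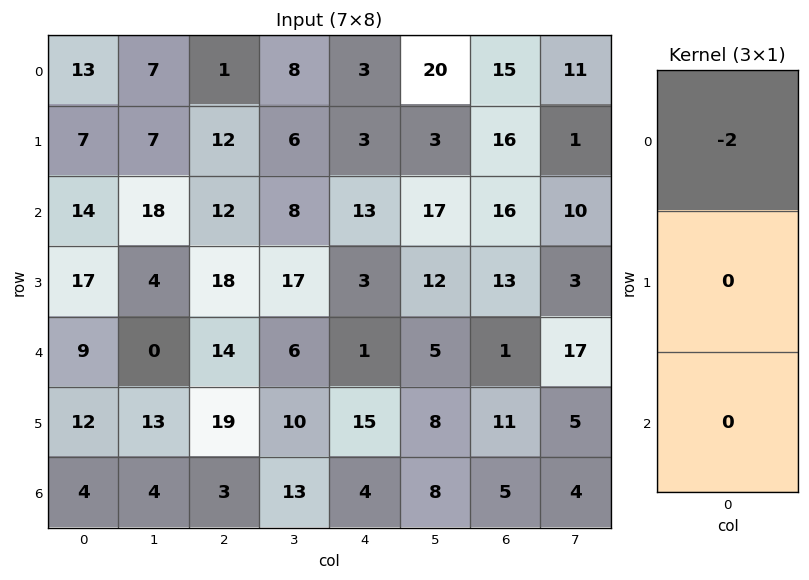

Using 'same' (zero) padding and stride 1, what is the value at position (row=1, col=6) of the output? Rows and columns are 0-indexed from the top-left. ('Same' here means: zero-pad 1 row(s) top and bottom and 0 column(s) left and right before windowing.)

The receptive field on the zero-padded input at this output position is [15 / 16 / 16]. Elementwise product with the kernel and sum: 15·-2.

-30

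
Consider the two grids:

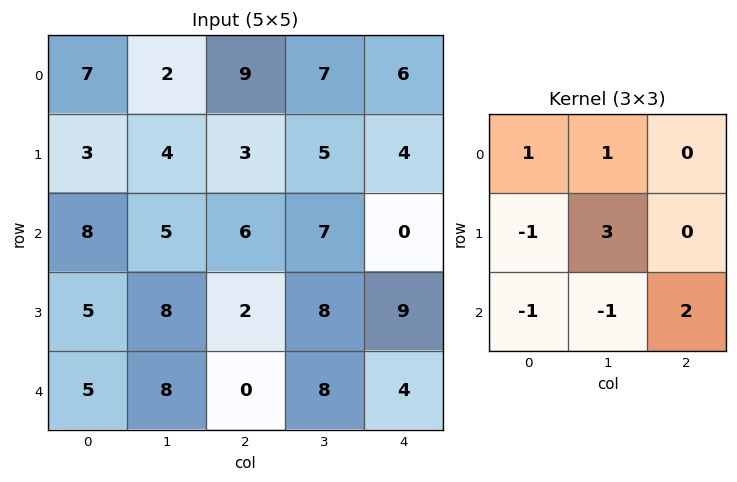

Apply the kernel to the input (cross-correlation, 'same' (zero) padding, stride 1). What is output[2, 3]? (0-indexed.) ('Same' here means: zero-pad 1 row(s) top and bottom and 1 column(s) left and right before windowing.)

31

The receptive field on the zero-padded input at this output position is [3 5 4 / 6 7 0 / 2 8 9]. Elementwise product with the kernel and sum: 3·1 + 5·1 + 6·-1 + 7·3 + 2·-1 + 8·-1 + 9·2.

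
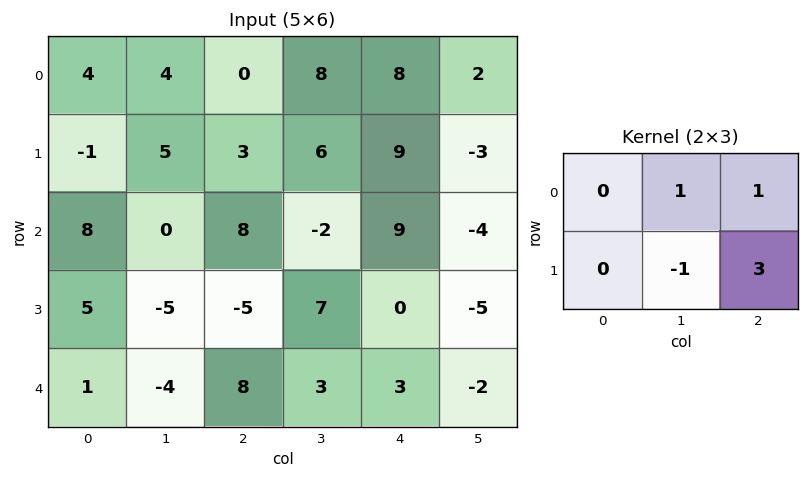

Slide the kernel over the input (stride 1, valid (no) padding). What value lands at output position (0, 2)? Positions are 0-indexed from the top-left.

37

The receptive field on the input at this output position is [0 8 8 / 3 6 9]. Elementwise product with the kernel and sum: 8·1 + 8·1 + 6·-1 + 9·3.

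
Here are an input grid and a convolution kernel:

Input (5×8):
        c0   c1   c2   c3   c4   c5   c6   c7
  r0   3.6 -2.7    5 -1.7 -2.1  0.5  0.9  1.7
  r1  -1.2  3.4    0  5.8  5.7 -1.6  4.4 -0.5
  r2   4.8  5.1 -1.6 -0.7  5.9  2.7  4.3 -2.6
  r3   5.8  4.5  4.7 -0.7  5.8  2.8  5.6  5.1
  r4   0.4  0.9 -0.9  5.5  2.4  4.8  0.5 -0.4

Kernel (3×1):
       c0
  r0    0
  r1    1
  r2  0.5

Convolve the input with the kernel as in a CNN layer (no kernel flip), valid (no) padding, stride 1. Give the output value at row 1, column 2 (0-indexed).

0.75

The receptive field on the input at this output position is [0 / -1.6 / 4.7]. Elementwise product with the kernel and sum: -1.6·1 + 4.7·0.5.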